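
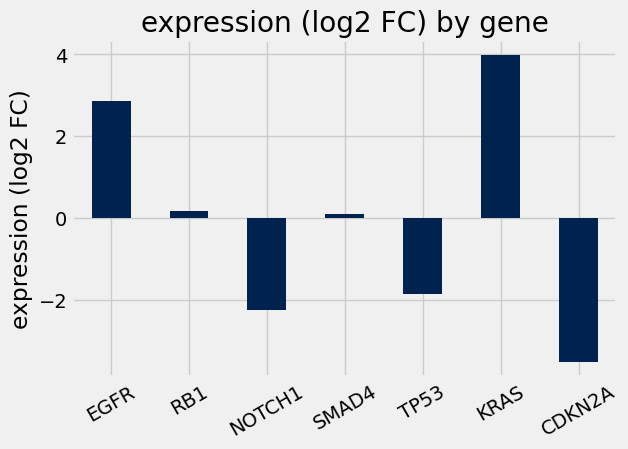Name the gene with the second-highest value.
EGFR

Top 3: KRAS ≈ 4, EGFR ≈ 3, RB1 ≈ 0.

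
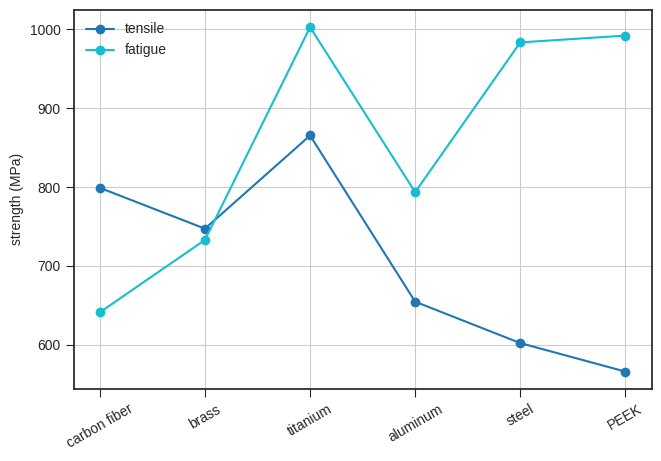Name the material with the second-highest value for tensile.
Top 3 for tensile: titanium ≈ 850, carbon fiber ≈ 800, brass ≈ 750.

carbon fiber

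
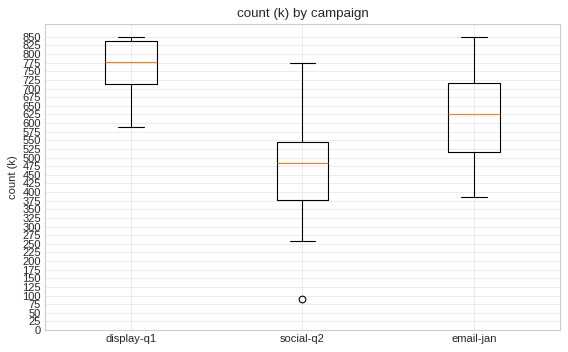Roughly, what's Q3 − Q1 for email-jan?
Q3 ≈ 725, Q1 ≈ 525; IQR ≈ 200.

≈ 200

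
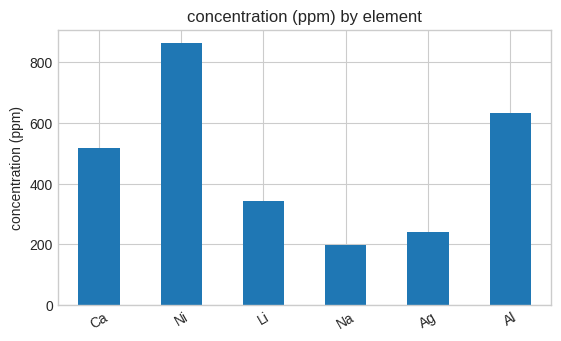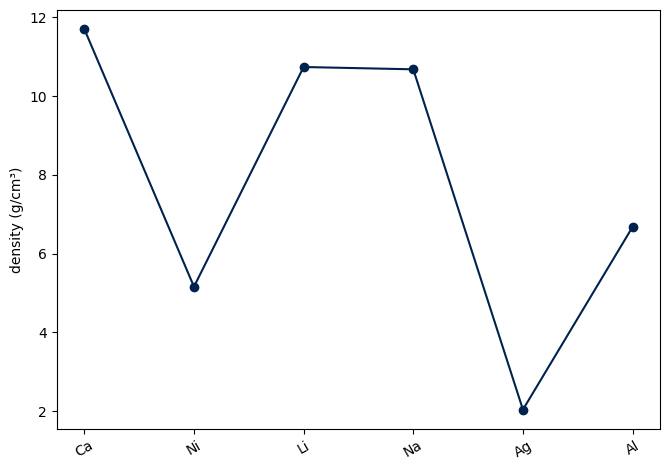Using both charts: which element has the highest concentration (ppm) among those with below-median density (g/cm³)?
Ni

Chart 2 median density (g/cm³) ≈ 8; below-median elements: Ni, Ag, Al. Among those, Ni has the highest concentration (ppm) (≈ 900).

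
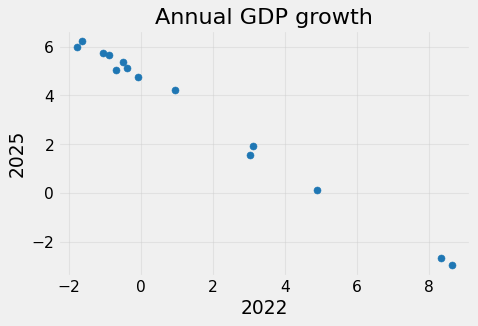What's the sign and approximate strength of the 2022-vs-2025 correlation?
Points are negatively correlated; strong (|r| ≈ 1.0).

negative, strong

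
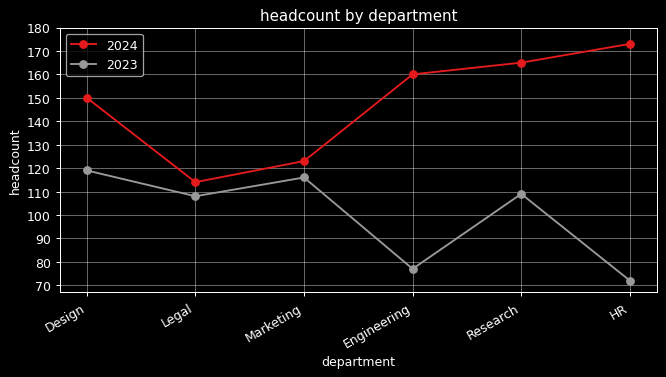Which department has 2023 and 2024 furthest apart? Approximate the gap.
HR, ≈ 100

HR: 2023 ≈ 70, 2024 ≈ 170 → gap ≈ 100. Next-largest (Engineering) is only ≈ 80.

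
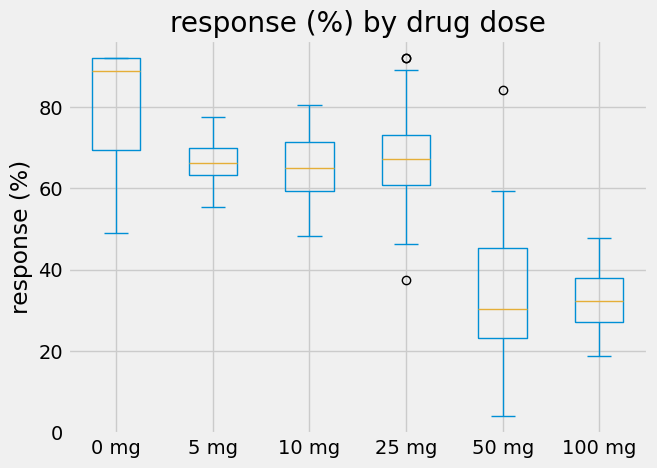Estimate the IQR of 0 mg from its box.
≈ 20

Q3 ≈ 90, Q1 ≈ 70; IQR ≈ 20.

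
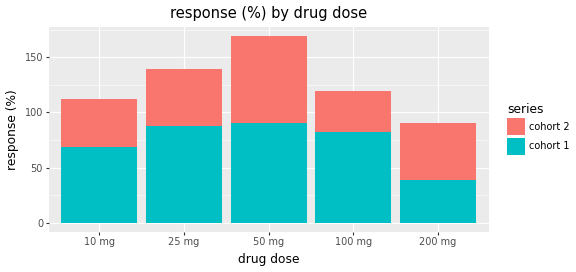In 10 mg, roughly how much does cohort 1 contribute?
≈ 60

cohort 1 top ≈ 60, bottom ≈ 0; segment ≈ 60.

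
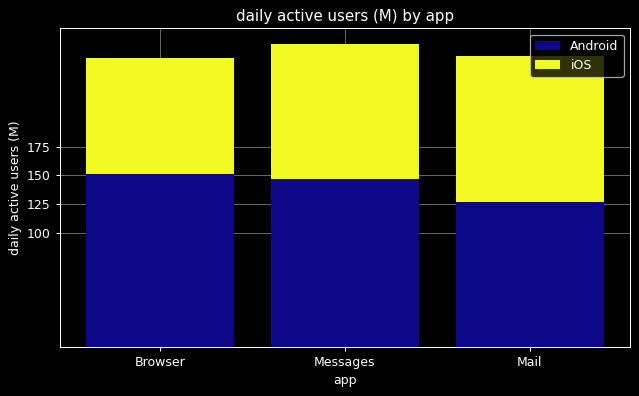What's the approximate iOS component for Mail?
≈ 125

iOS top ≈ 250, bottom ≈ 125; segment ≈ 125.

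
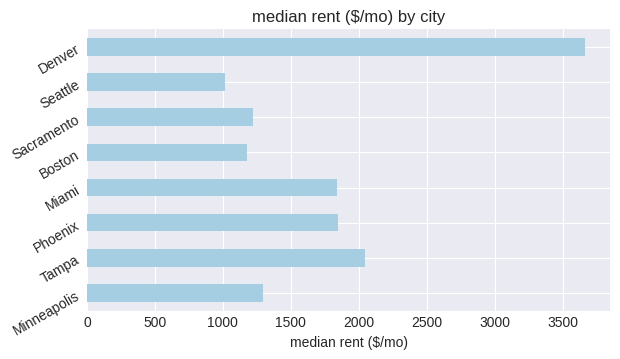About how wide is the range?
≈ 2500

Max Denver ≈ 3500, min Seattle ≈ 1000; range ≈ 2500.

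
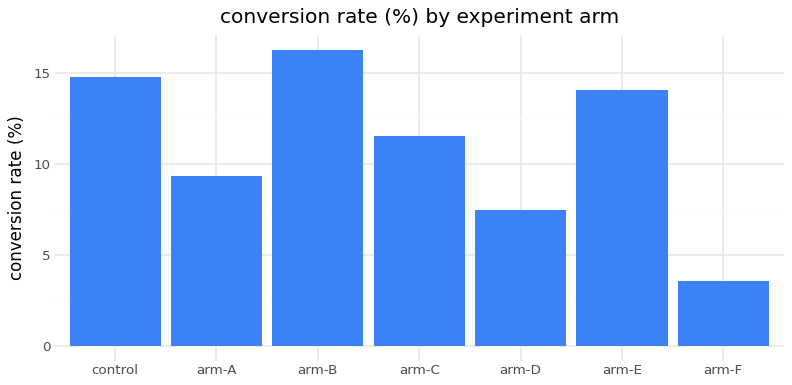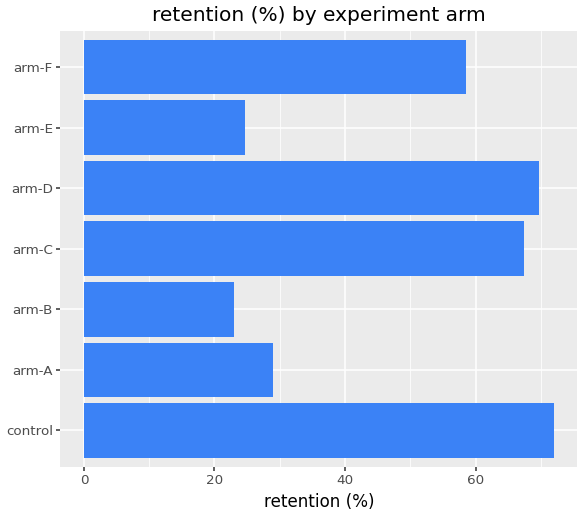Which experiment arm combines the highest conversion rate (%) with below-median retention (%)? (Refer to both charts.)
Chart 2 median retention (%) ≈ 60; below-median experiment arms: arm-A, arm-B, arm-E. Among those, arm-B has the highest conversion rate (%) (≈ 16).

arm-B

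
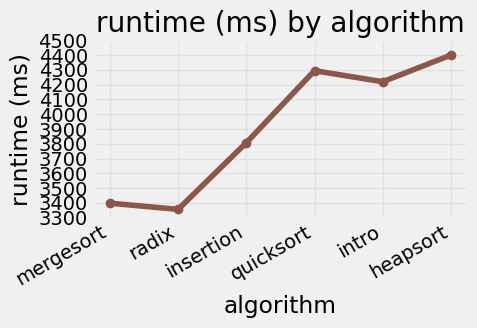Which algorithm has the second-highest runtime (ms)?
Top 3: heapsort ≈ 4400, quicksort ≈ 4300, intro ≈ 4200.

quicksort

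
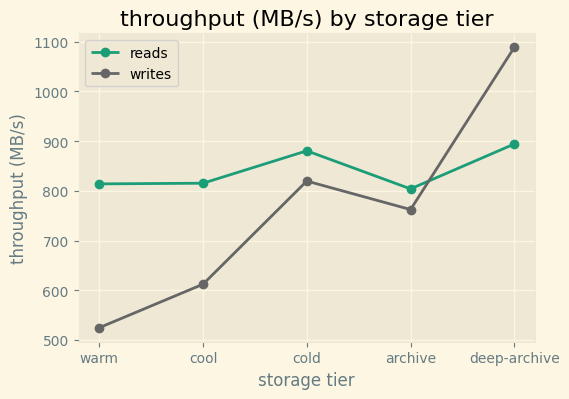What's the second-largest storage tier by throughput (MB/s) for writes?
cold

Top 3 for writes: deep-archive ≈ 1100, cold ≈ 800, archive ≈ 750.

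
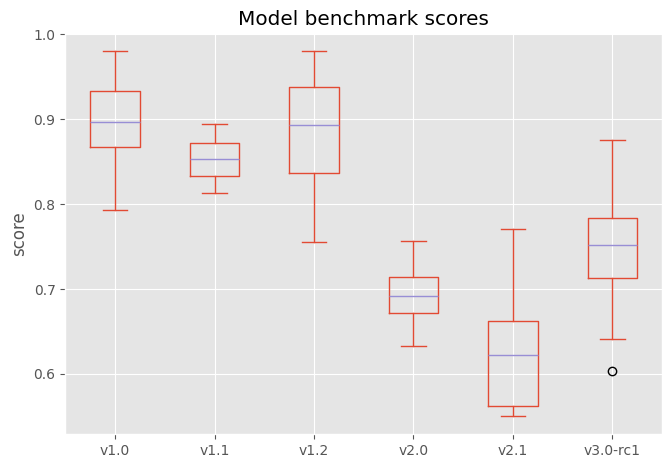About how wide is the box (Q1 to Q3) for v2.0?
≈ 0.05

Q3 ≈ 0.70, Q1 ≈ 0.65; IQR ≈ 0.05.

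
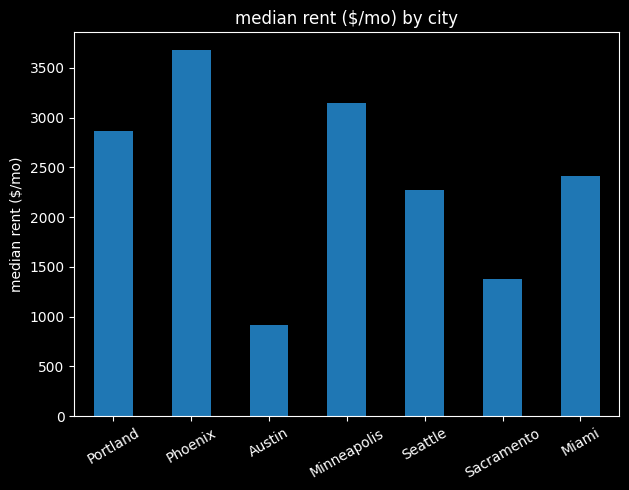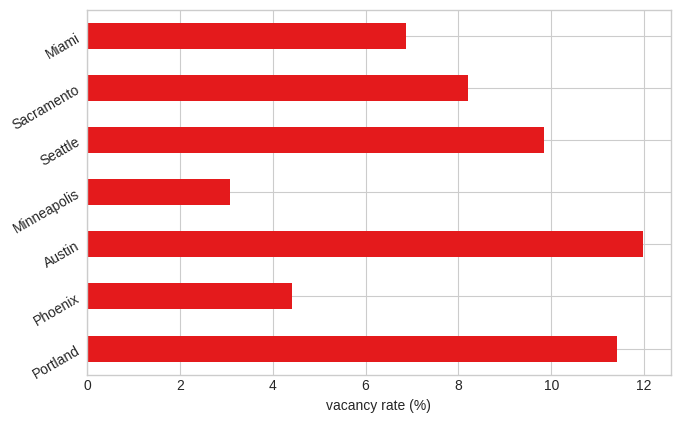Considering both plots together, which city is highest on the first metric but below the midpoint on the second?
Phoenix

Chart 2 median vacancy rate (%) ≈ 8; below-median cities: Phoenix, Minneapolis, Miami. Among those, Phoenix has the highest median rent ($/mo) (≈ 3500).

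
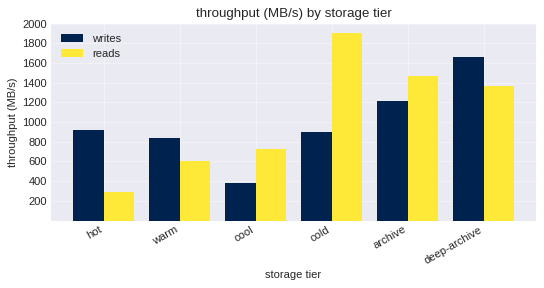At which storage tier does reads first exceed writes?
warm: reads ≈ 600 vs writes ≈ 800 (not yet); cool: reads ≈ 800 vs writes ≈ 400 (first crossover).

cool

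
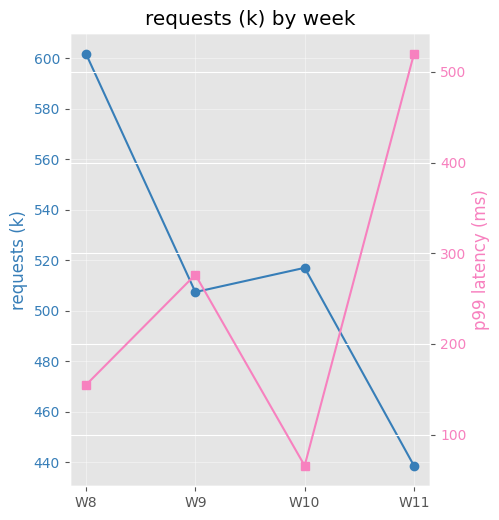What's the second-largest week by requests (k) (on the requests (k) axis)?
Top 3 (on the requests (k) axis): W8 ≈ 600, W10 ≈ 520, W9 ≈ 500.

W10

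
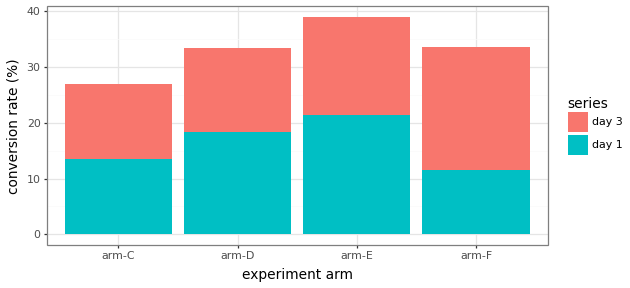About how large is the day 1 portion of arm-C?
day 1 top ≈ 15, bottom ≈ 0; segment ≈ 15.

≈ 15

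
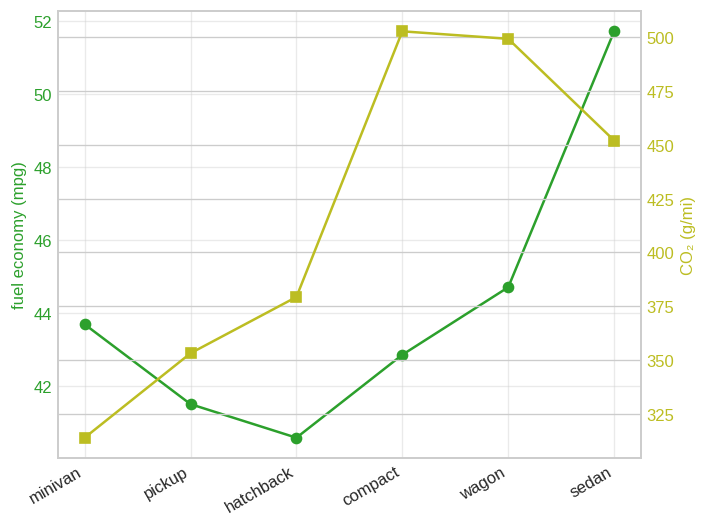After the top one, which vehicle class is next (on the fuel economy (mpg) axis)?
wagon

Top 3 (on the fuel economy (mpg) axis): sedan ≈ 52, wagon ≈ 45, minivan ≈ 44.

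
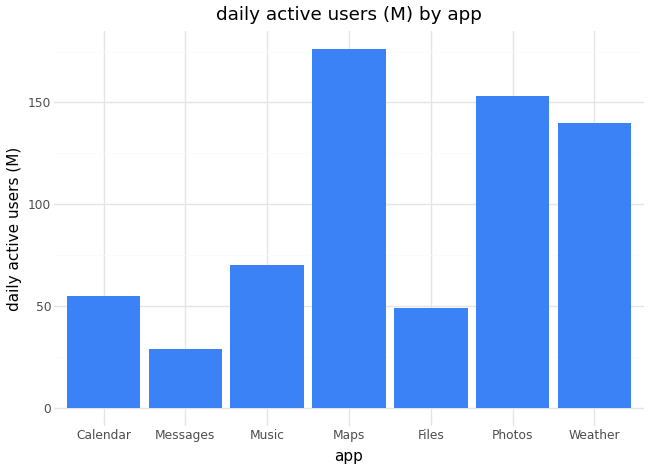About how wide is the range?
≈ 160

Max Maps ≈ 180, min Messages ≈ 20; range ≈ 160.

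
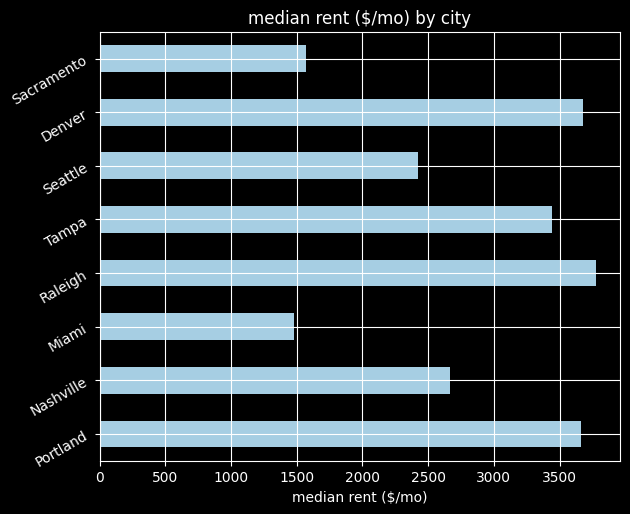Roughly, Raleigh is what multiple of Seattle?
≈ 1.6×

Raleigh ≈ 4000, Seattle ≈ 2500; 4000/2500 ≈ 1.6.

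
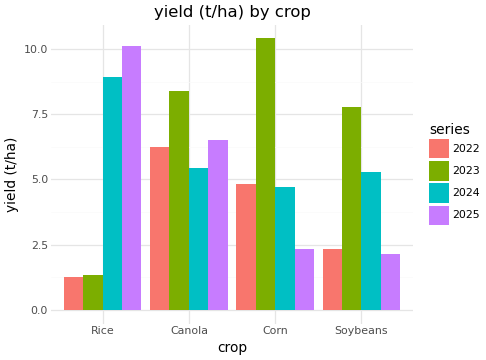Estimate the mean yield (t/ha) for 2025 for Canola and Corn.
≈ 4

(6 + 2) / 2 ≈ 4.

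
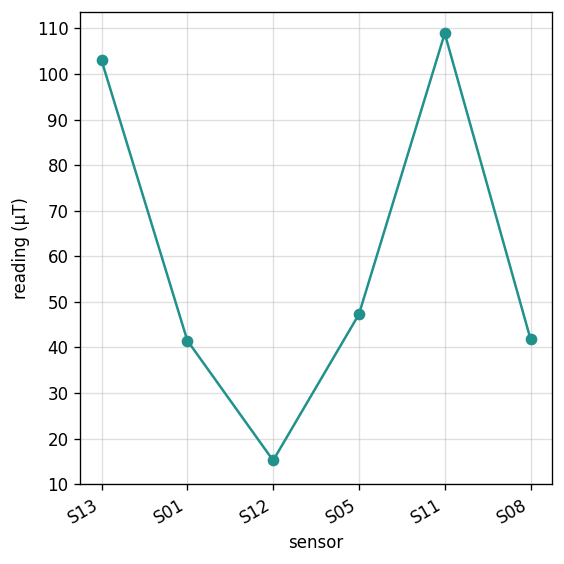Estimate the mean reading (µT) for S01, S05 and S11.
≈ 67

(40 + 50 + 110) / 3 ≈ 67.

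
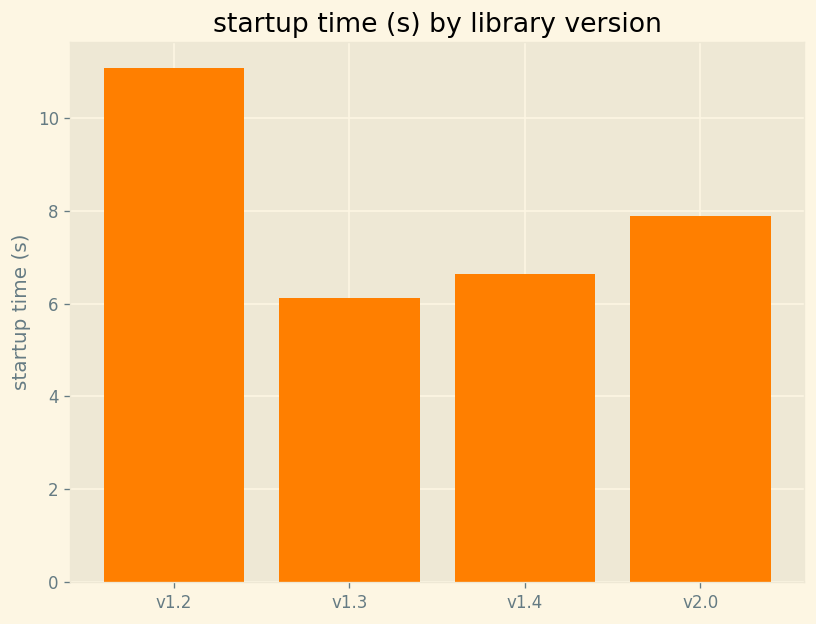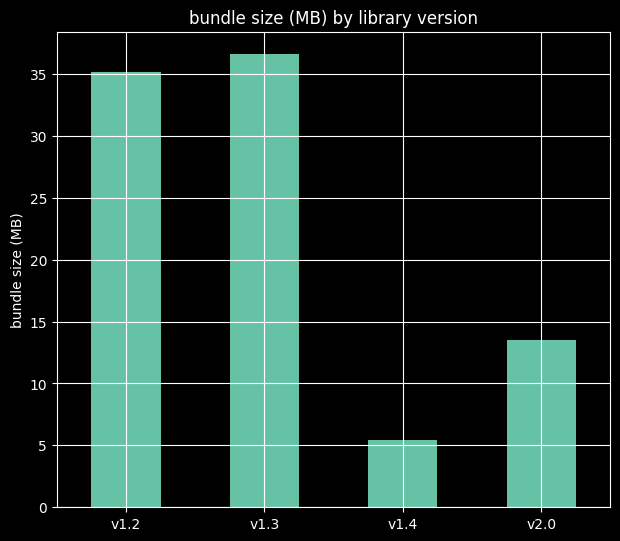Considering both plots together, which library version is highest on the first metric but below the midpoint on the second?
v2.0

Chart 2 median bundle size (MB) ≈ 25; below-median library versions: v1.4, v2.0. Among those, v2.0 has the highest startup time (s) (≈ 8).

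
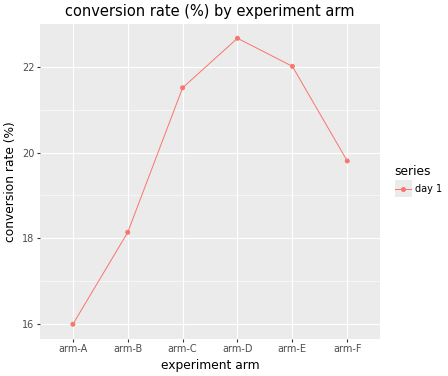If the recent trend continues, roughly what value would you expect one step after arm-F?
≈ 18.5

Last three: 23, 22, 20 → slope ≈ -1.5/step → next ≈ 18.5.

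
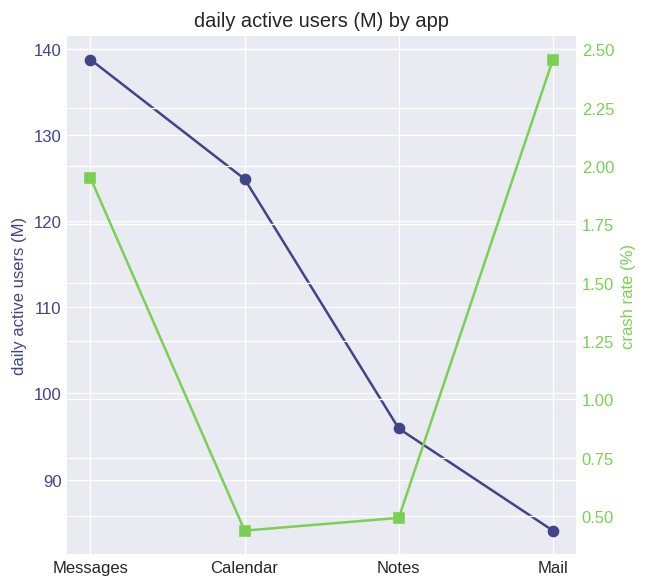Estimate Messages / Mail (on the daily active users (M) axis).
Messages ≈ 140, Mail ≈ 85; 140/85 ≈ 1.65.

≈ 1.65×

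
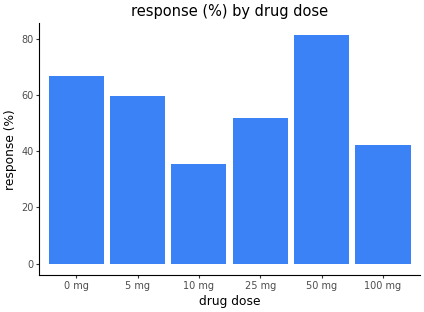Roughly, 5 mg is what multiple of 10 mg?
≈ 1.5×

5 mg ≈ 60, 10 mg ≈ 40; 60/40 ≈ 1.5.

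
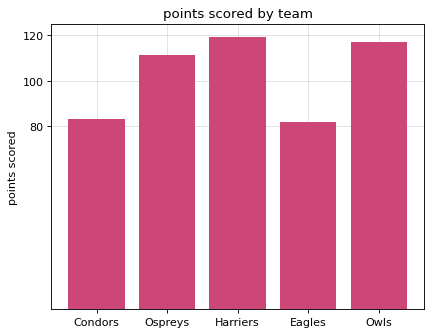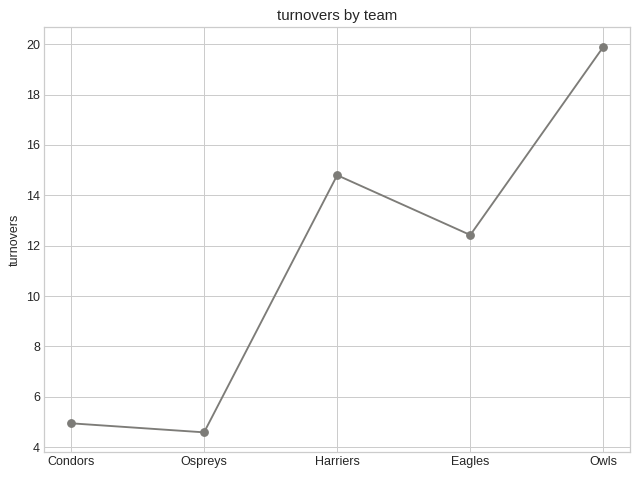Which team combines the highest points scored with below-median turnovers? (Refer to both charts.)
Chart 2 median turnovers ≈ 12; below-median teams: Condors, Ospreys. Among those, Ospreys has the highest points scored (≈ 120).

Ospreys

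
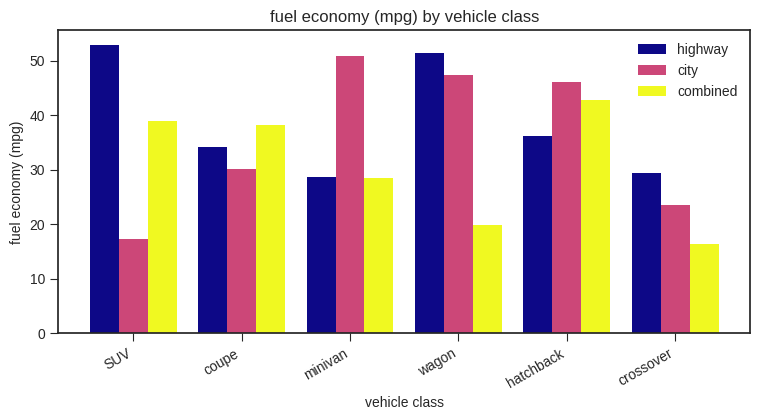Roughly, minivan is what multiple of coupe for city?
≈ 1.67×

minivan ≈ 50, coupe ≈ 30; 50/30 ≈ 1.67.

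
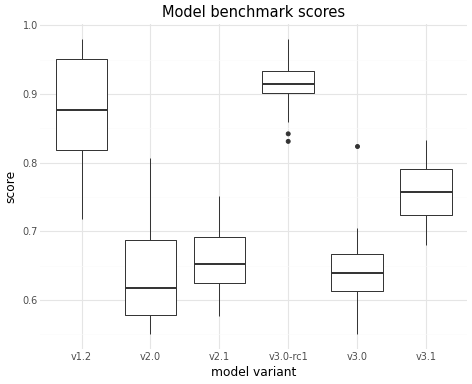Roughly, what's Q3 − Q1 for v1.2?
Q3 ≈ 0.95, Q1 ≈ 0.80; IQR ≈ 0.15.

≈ 0.15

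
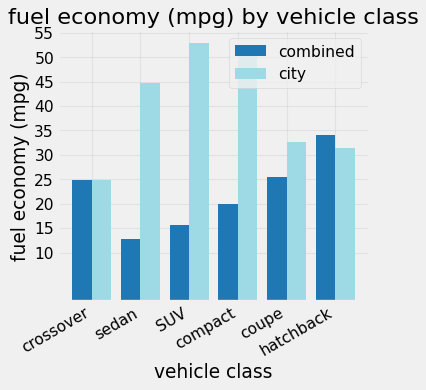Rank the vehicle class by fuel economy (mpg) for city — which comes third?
Top 4 for city: SUV ≈ 55, compact ≈ 50, sedan ≈ 45, coupe ≈ 35.

sedan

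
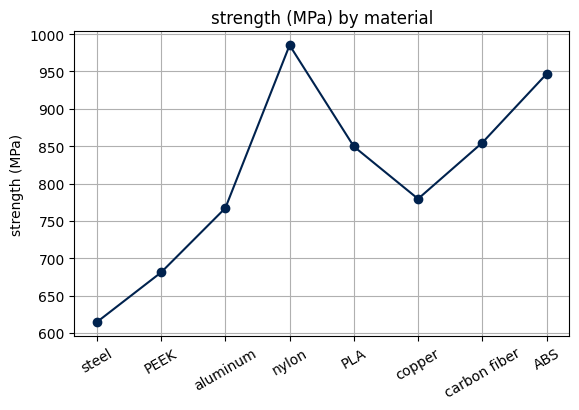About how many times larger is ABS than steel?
ABS ≈ 950, steel ≈ 600; 950/600 ≈ 1.58.

≈ 1.58×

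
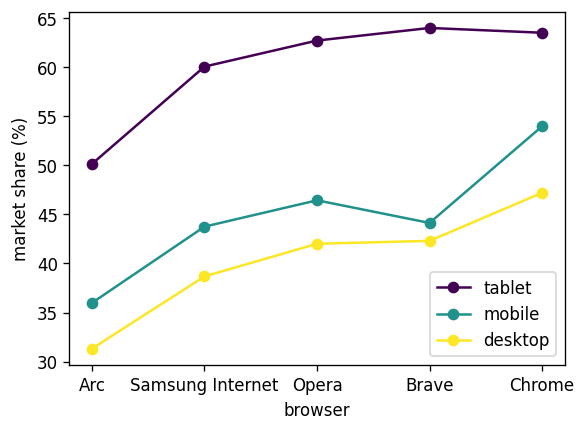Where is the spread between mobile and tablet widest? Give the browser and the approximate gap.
Brave: mobile ≈ 45, tablet ≈ 65 → gap ≈ 20. Next-largest (Samsung Internet) is only ≈ 15.

Brave, ≈ 20 %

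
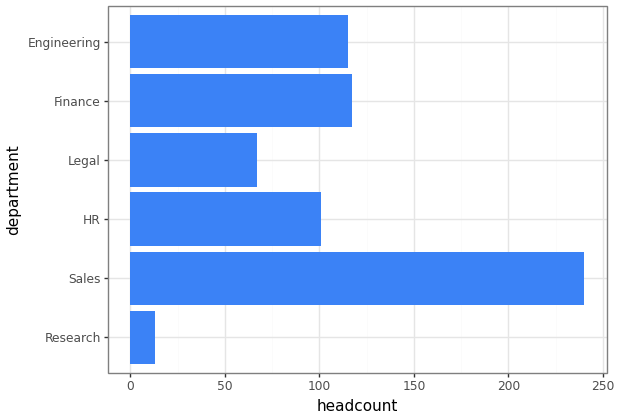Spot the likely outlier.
Sales ≈ 240; the rest sit between ≈ 20 and ≈ 120.

Sales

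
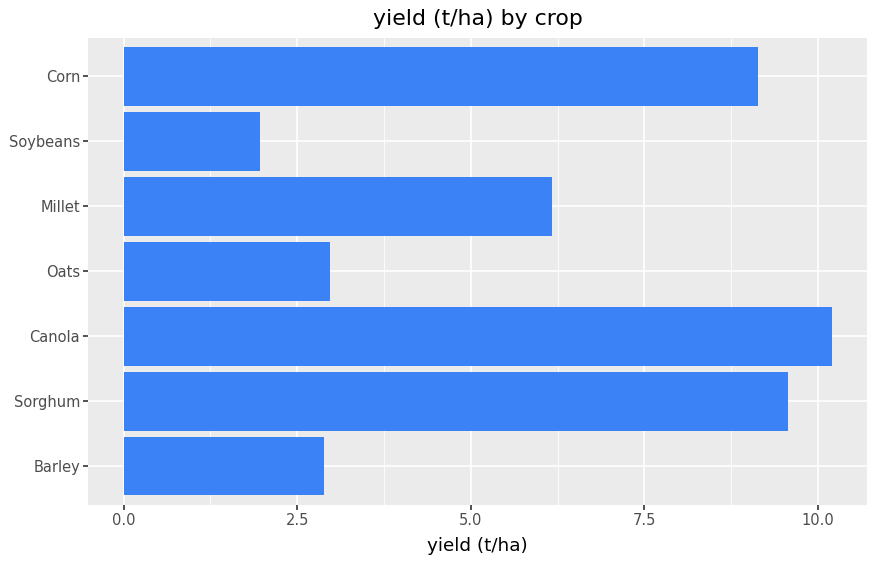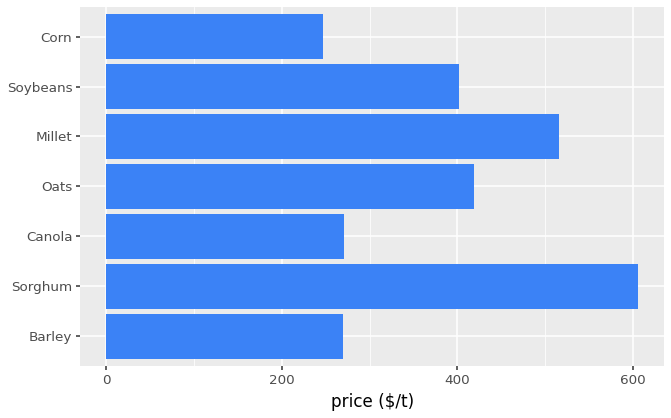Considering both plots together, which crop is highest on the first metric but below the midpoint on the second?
Chart 2 median price ($/t) ≈ 400; below-median crops: Barley, Canola, Corn. Among those, Canola has the highest yield (t/ha) (≈ 10).

Canola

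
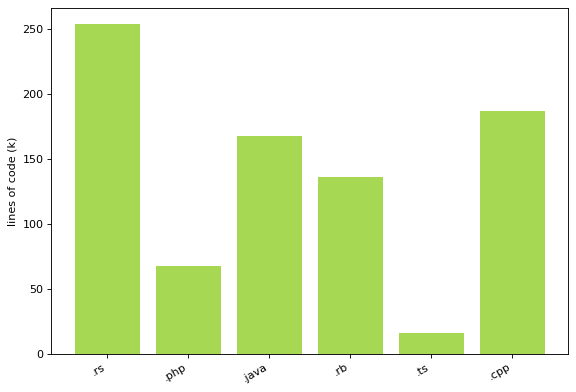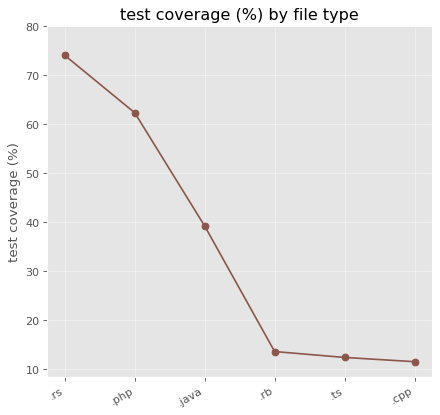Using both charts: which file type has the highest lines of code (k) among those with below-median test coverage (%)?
.cpp

Chart 2 median test coverage (%) ≈ 30; below-median file types: .rb, .ts, .cpp. Among those, .cpp has the highest lines of code (k) (≈ 175).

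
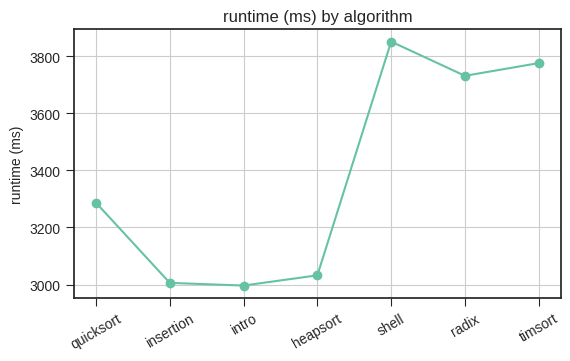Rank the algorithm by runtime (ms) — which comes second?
Top 3: shell ≈ 3900, timsort ≈ 3800, radix ≈ 3700.

timsort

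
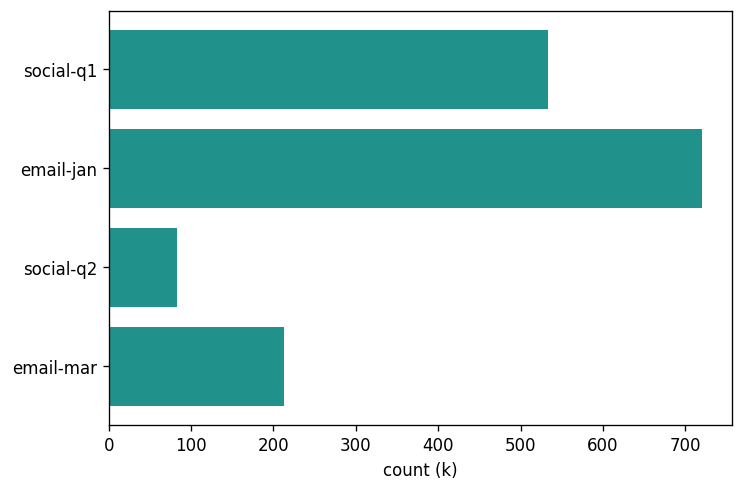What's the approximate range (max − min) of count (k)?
Max email-jan ≈ 700, min social-q2 ≈ 100; range ≈ 600.

≈ 600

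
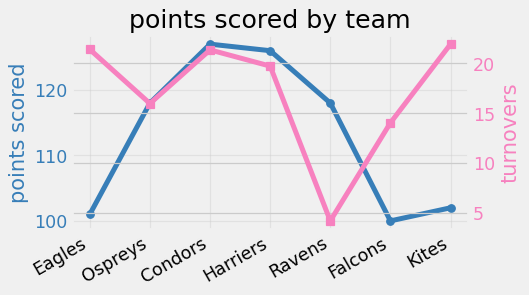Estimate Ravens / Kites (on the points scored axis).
≈ 1.2×

Ravens ≈ 120, Kites ≈ 100; 120/100 ≈ 1.2.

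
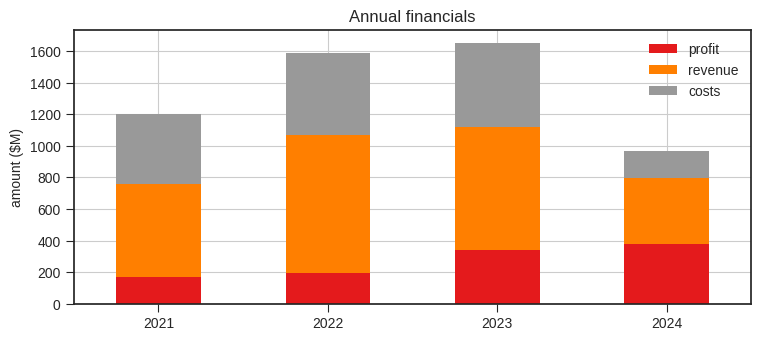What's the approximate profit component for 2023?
profit top ≈ 400, bottom ≈ 0; segment ≈ 400.

≈ 400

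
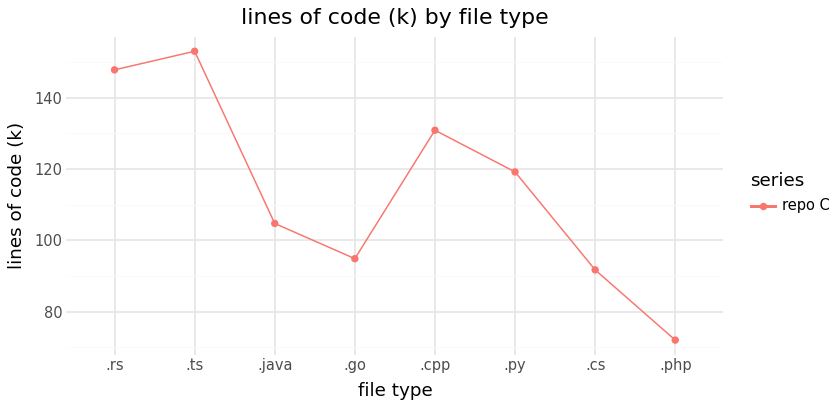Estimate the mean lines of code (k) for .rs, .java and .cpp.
≈ 127

(150 + 100 + 130) / 3 ≈ 127.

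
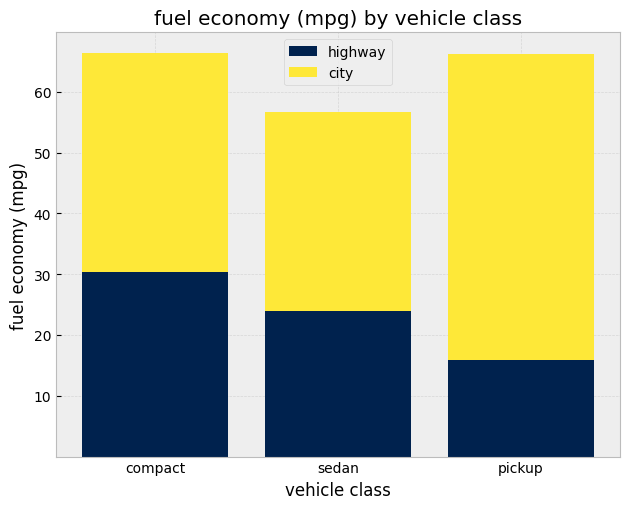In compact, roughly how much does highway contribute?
≈ 30

highway top ≈ 30, bottom ≈ 0; segment ≈ 30.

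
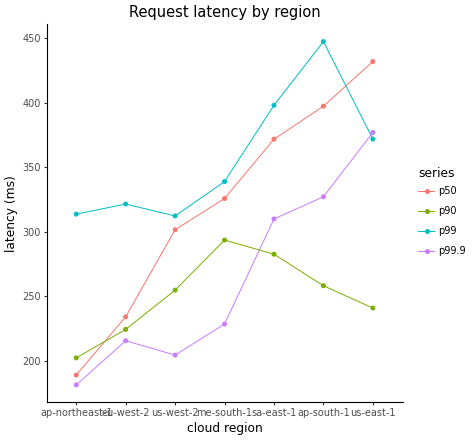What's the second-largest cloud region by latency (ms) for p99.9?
ap-south-1

Top 3 for p99.9: us-east-1 ≈ 375, ap-south-1 ≈ 325, sa-east-1 ≈ 300.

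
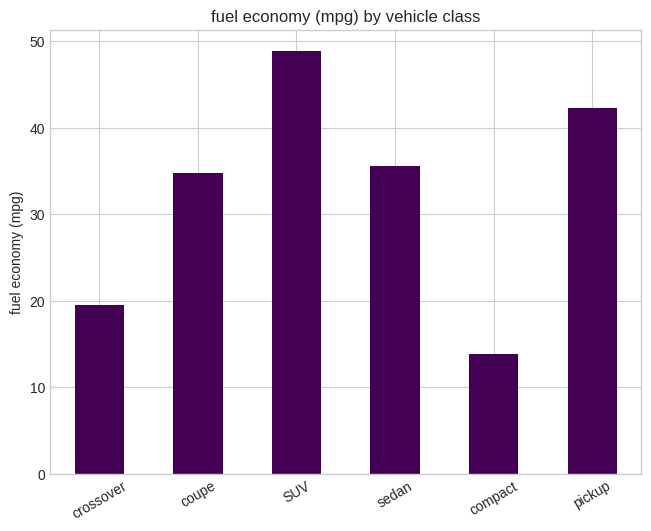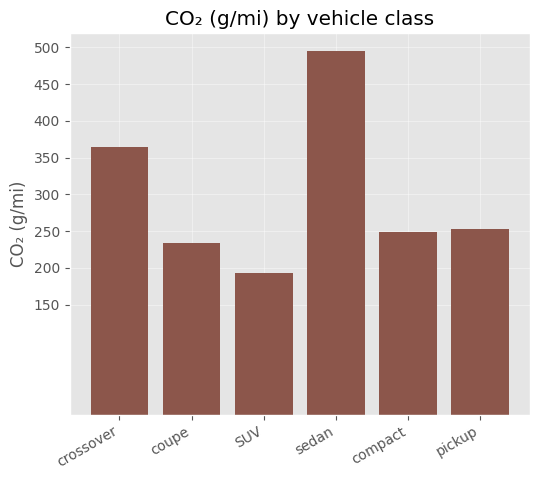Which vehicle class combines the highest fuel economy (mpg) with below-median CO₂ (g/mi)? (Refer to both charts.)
SUV

Chart 2 median CO₂ (g/mi) ≈ 250; below-median vehicle classes: coupe, SUV, compact. Among those, SUV has the highest fuel economy (mpg) (≈ 50).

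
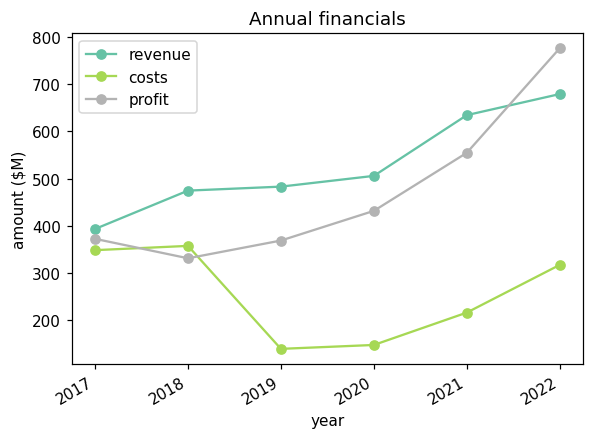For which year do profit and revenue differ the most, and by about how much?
2018, ≈ 200 $M

2018: profit ≈ 300, revenue ≈ 500 → gap ≈ 200. Next-largest (2019) is only ≈ 100.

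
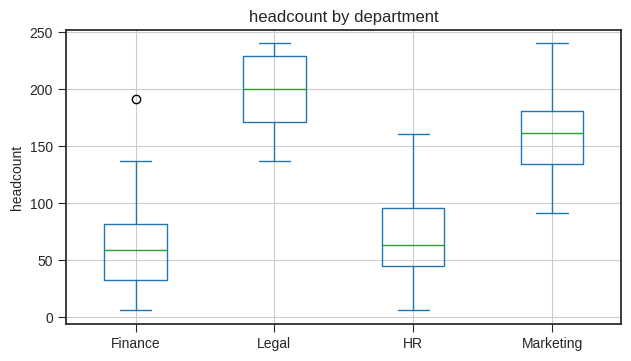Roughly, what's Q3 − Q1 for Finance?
Q3 ≈ 80, Q1 ≈ 40; IQR ≈ 40.

≈ 40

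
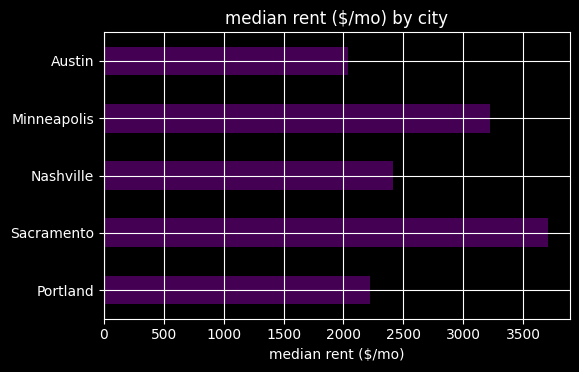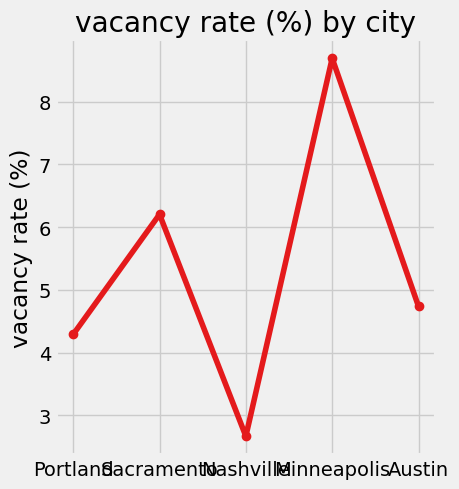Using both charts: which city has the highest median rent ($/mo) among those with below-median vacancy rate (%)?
Chart 2 median vacancy rate (%) ≈ 5; below-median cities: Portland, Nashville. Among those, Nashville has the highest median rent ($/mo) (≈ 2500).

Nashville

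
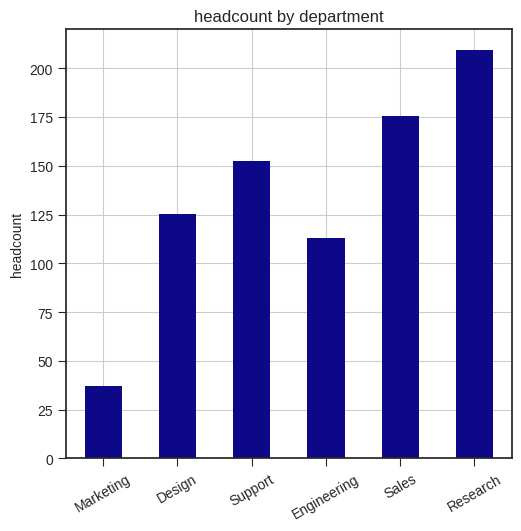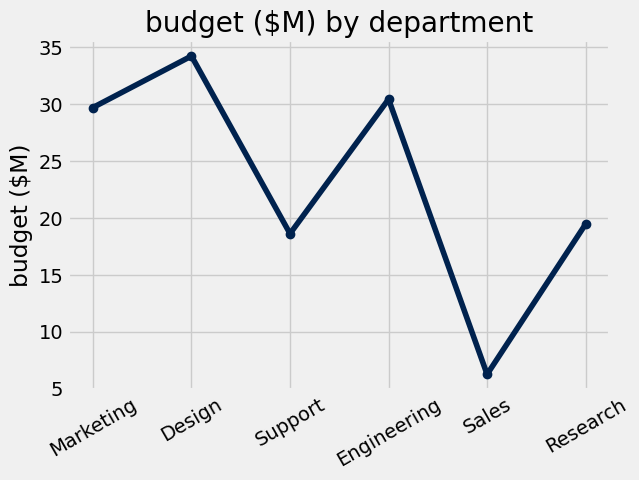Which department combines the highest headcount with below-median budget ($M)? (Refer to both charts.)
Research

Chart 2 median budget ($M) ≈ 25; below-median departments: Support, Sales, Research. Among those, Research has the highest headcount (≈ 200).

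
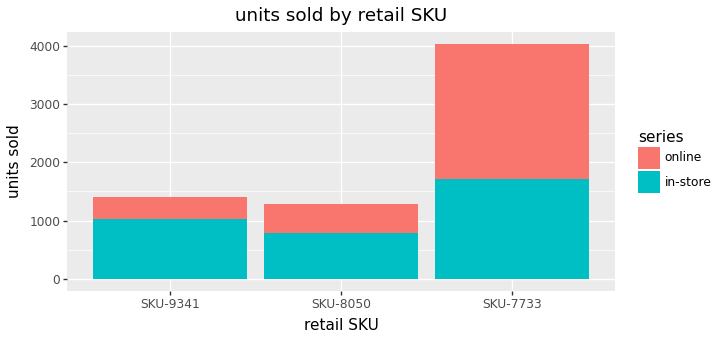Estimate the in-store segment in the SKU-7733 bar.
in-store top ≈ 1500, bottom ≈ 0; segment ≈ 1500.

≈ 1500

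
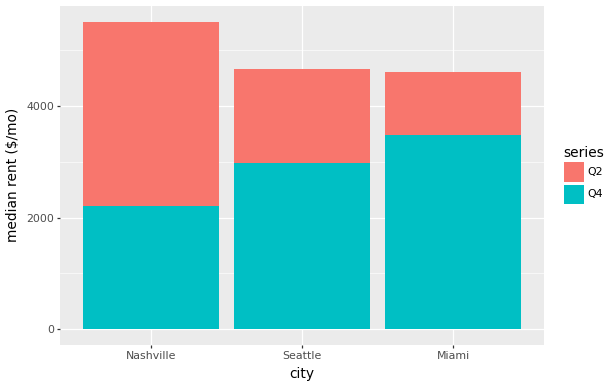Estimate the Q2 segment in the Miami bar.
≈ 1000

Q2 top ≈ 4500, bottom ≈ 3500; segment ≈ 1000.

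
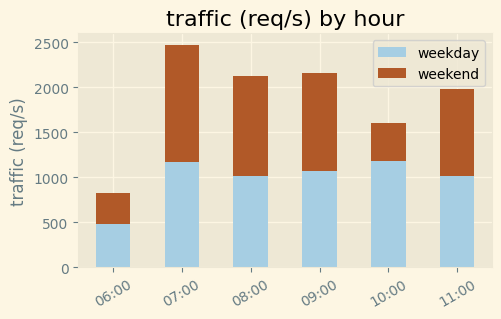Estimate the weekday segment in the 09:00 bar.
≈ 1000

weekday top ≈ 1000, bottom ≈ 0; segment ≈ 1000.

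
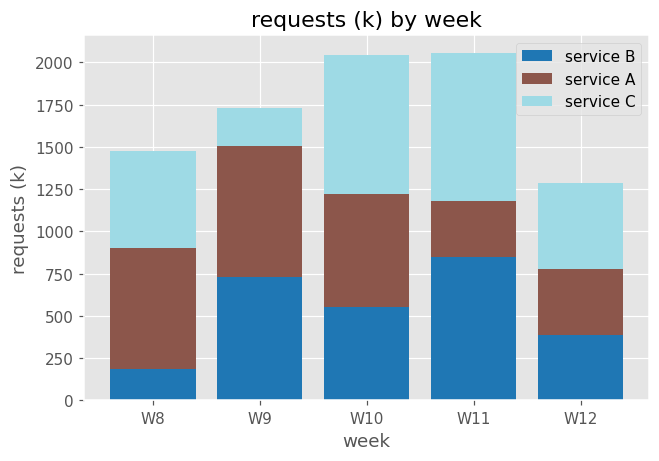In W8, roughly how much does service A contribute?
≈ 600

service A top ≈ 800, bottom ≈ 200; segment ≈ 600.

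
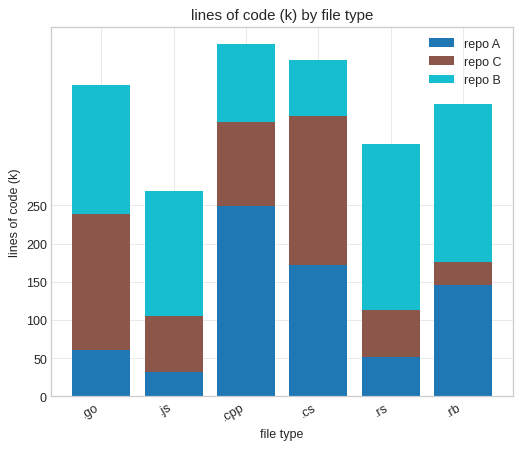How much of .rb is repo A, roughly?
≈ 150

repo A top ≈ 150, bottom ≈ 0; segment ≈ 150.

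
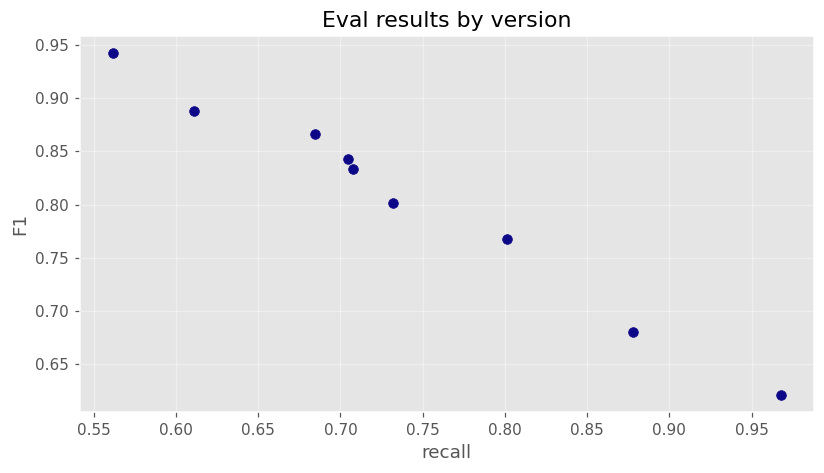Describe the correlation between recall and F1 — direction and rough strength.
Points are negatively correlated; strong (|r| ≈ 1.0).

negative, strong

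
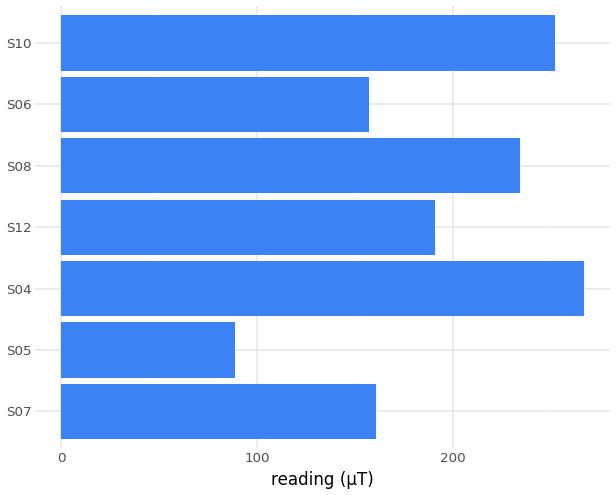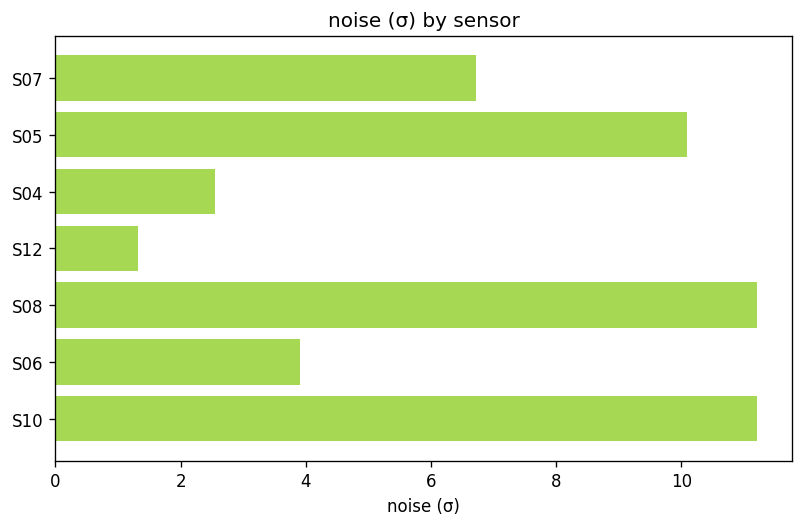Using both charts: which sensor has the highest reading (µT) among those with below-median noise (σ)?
Chart 2 median noise (σ) ≈ 6; below-median sensors: S04, S12, S06. Among those, S04 has the highest reading (µT) (≈ 275).

S04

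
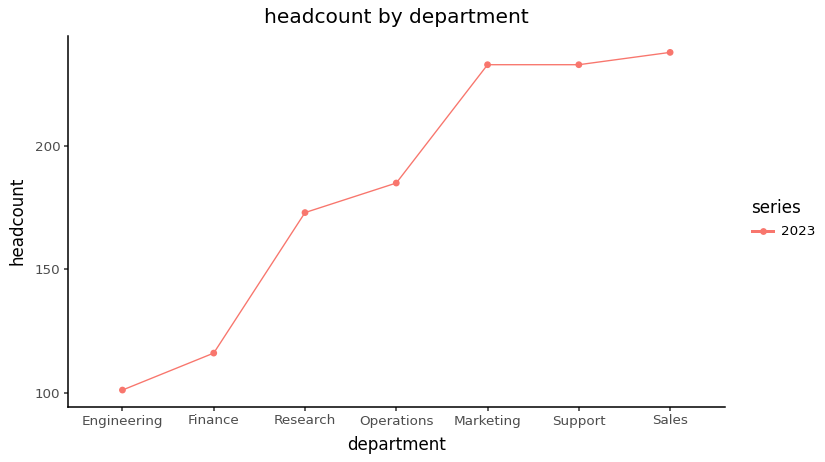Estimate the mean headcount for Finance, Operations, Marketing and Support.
≈ 195

(120 + 180 + 240 + 240) / 4 ≈ 195.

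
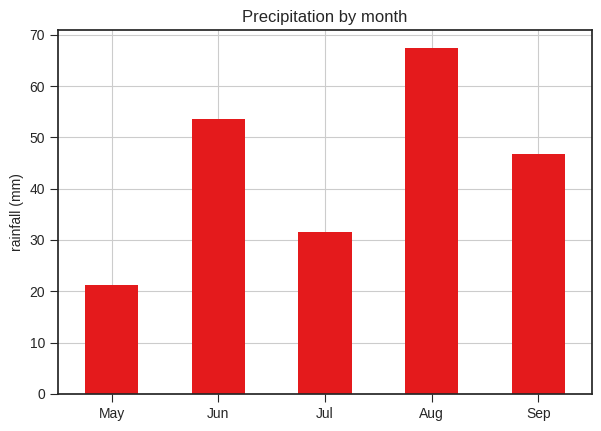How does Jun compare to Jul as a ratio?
≈ 1.67×

Jun ≈ 50, Jul ≈ 30; 50/30 ≈ 1.67.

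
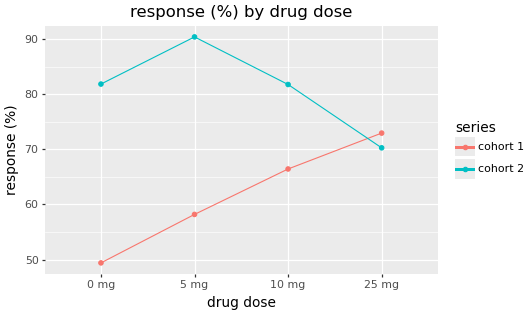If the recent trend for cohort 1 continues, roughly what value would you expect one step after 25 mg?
≈ 82.5

Last three: 60, 65, 75 → slope ≈ 7.5/step → next ≈ 82.5.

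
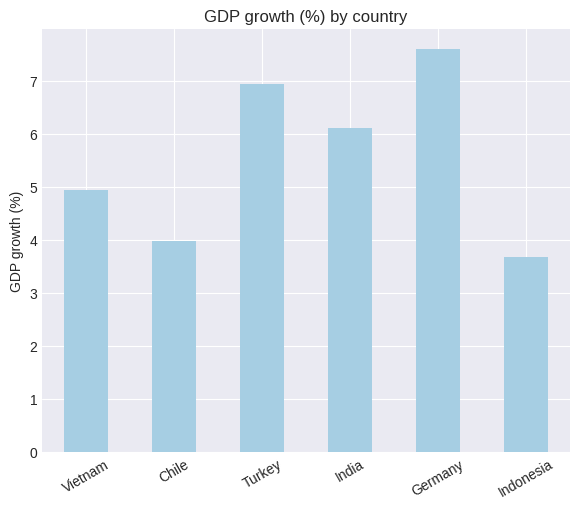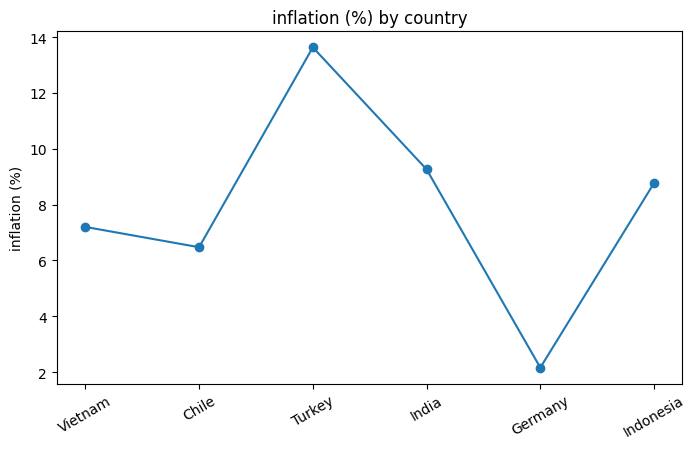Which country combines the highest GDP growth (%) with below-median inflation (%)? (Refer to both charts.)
Germany

Chart 2 median inflation (%) ≈ 8; below-median countries: Vietnam, Chile, Germany. Among those, Germany has the highest GDP growth (%) (≈ 8).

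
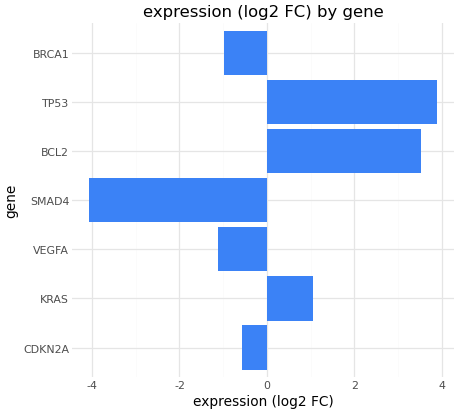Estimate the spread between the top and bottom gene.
Max TP53 ≈ 4, min SMAD4 ≈ -4; range ≈ 8.

≈ 8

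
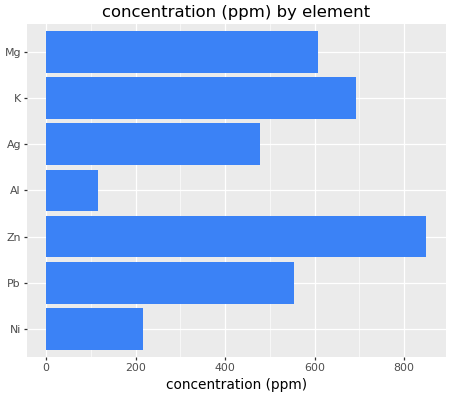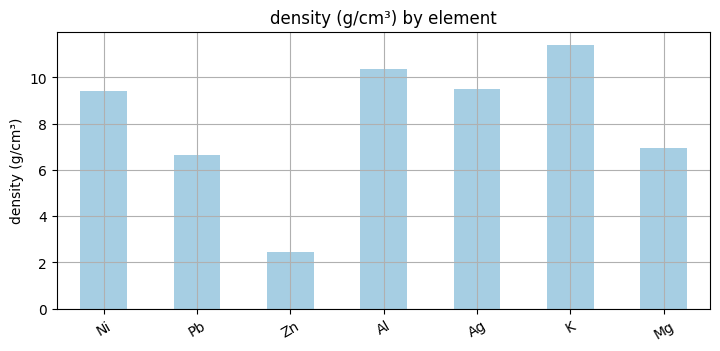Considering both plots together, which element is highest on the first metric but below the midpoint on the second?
Zn

Chart 2 median density (g/cm³) ≈ 10; below-median elements: Pb, Zn, Mg. Among those, Zn has the highest concentration (ppm) (≈ 900).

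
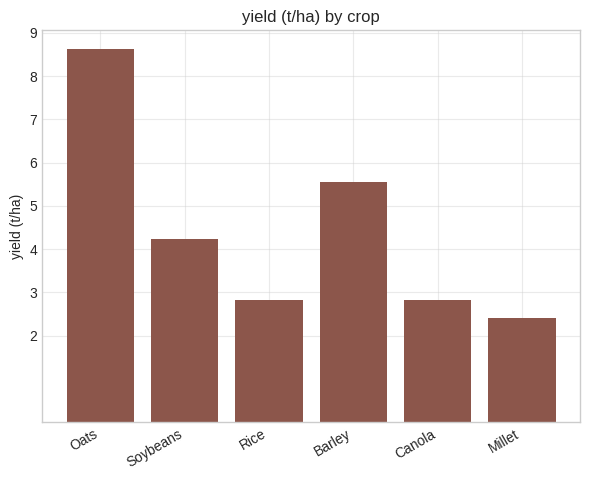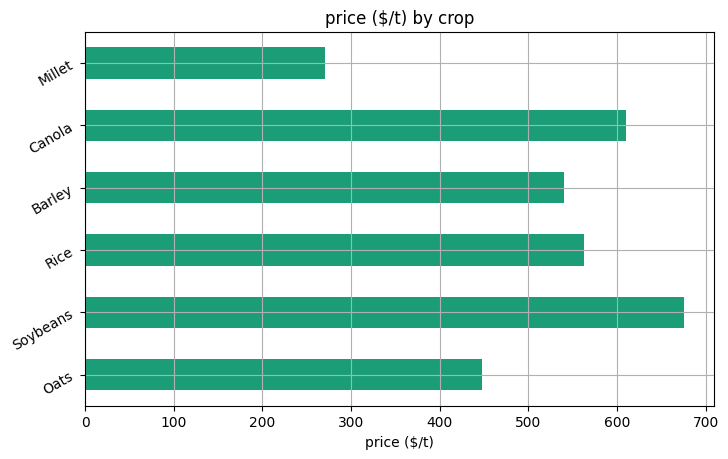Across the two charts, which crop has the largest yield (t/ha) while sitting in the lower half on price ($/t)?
Chart 2 median price ($/t) ≈ 600; below-median crops: Oats, Barley, Millet. Among those, Oats has the highest yield (t/ha) (≈ 9).

Oats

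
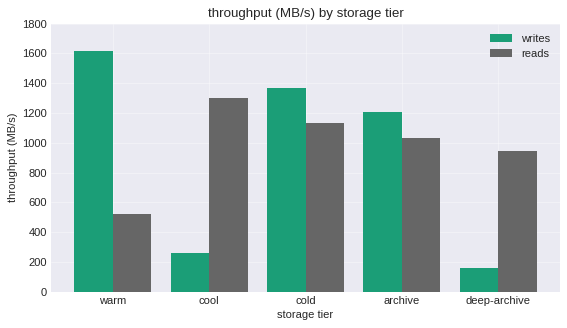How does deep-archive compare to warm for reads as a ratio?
deep-archive ≈ 1000, warm ≈ 600; 1000/600 ≈ 1.67.

≈ 1.67×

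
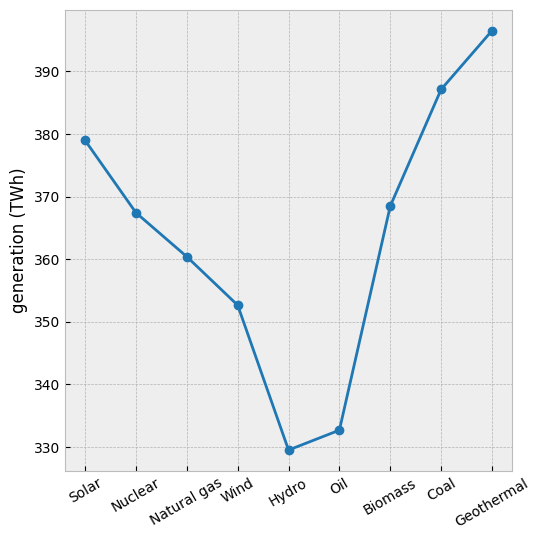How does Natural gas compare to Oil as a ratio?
≈ 1.09×

Natural gas ≈ 360, Oil ≈ 330; 360/330 ≈ 1.09.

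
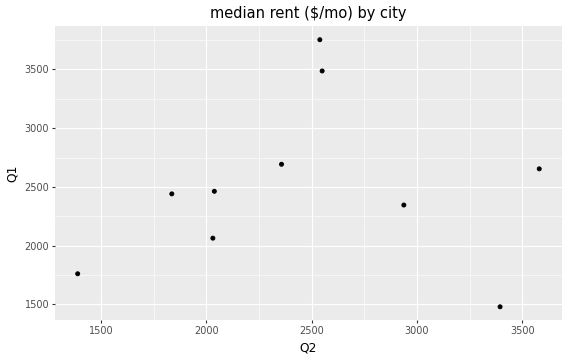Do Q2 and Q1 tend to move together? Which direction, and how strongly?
Points are roughly uncorrelated; weak (|r| ≈ 0.1).

no clear correlation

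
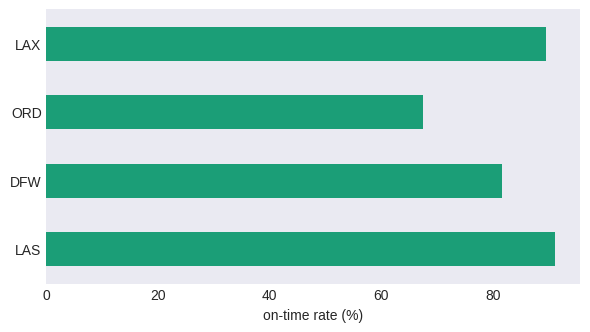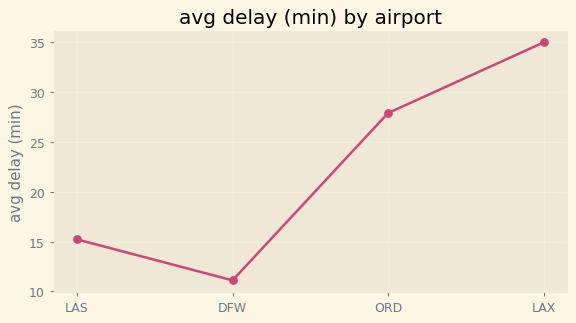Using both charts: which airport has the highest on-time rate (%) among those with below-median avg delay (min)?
Chart 2 median avg delay (min) ≈ 20; below-median airports: LAS, DFW. Among those, LAS has the highest on-time rate (%) (≈ 90).

LAS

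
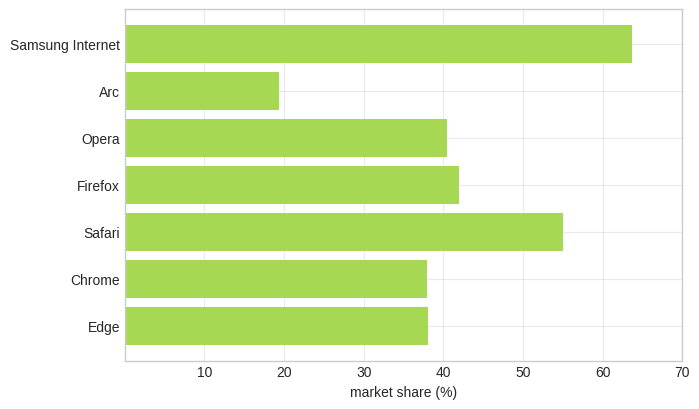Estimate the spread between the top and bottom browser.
≈ 40

Max Samsung Internet ≈ 60, min Arc ≈ 20; range ≈ 40.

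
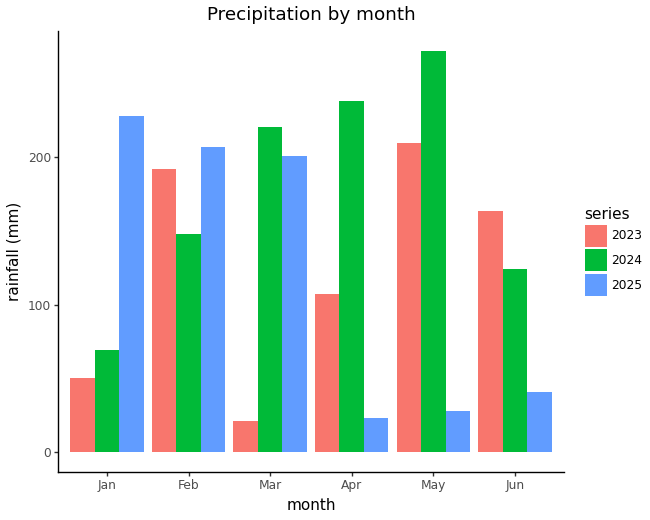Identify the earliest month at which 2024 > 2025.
Mar

Feb: 2024 ≈ 150 vs 2025 ≈ 200 (not yet); Mar: 2024 ≈ 225 vs 2025 ≈ 200 (first crossover).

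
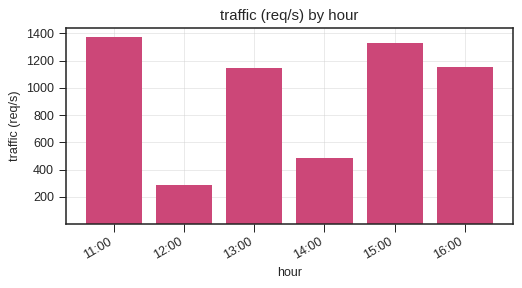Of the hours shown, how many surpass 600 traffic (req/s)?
4

Above 600: 11:00, 13:00, 15:00, 16:00.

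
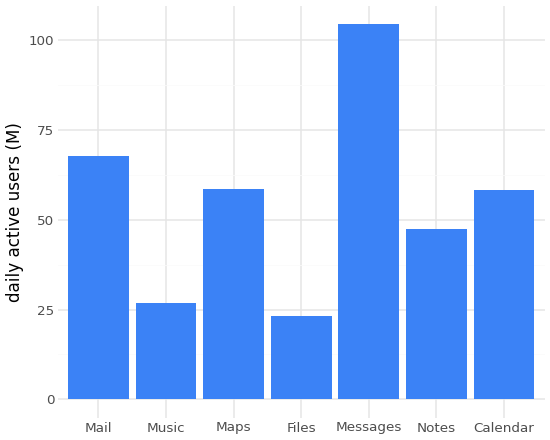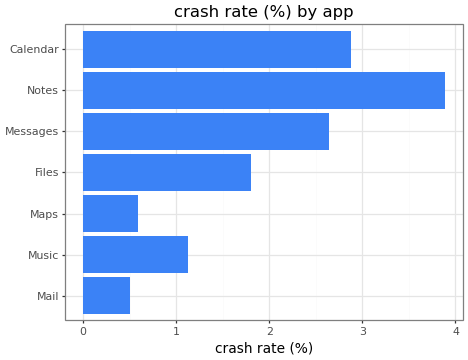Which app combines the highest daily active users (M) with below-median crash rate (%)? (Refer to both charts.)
Mail

Chart 2 median crash rate (%) ≈ 2; below-median apps: Mail, Music, Maps. Among those, Mail has the highest daily active users (M) (≈ 70).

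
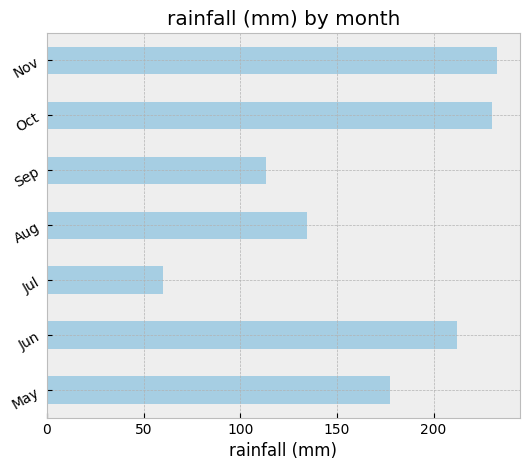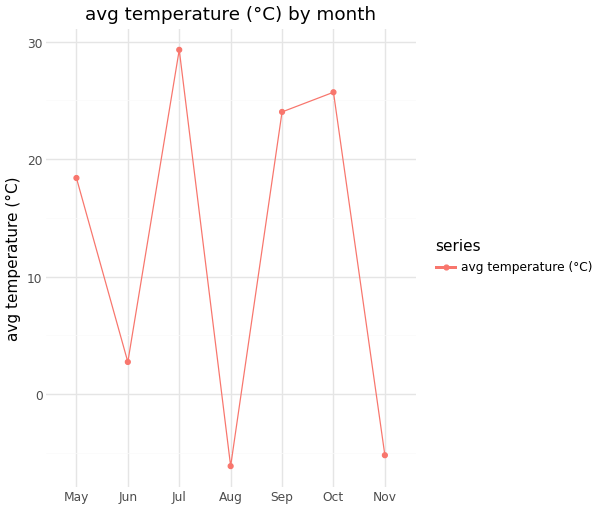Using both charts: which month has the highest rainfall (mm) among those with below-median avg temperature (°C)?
Chart 2 median avg temperature (°C) ≈ 20; below-median months: Jun, Aug, Nov. Among those, Nov has the highest rainfall (mm) (≈ 225).

Nov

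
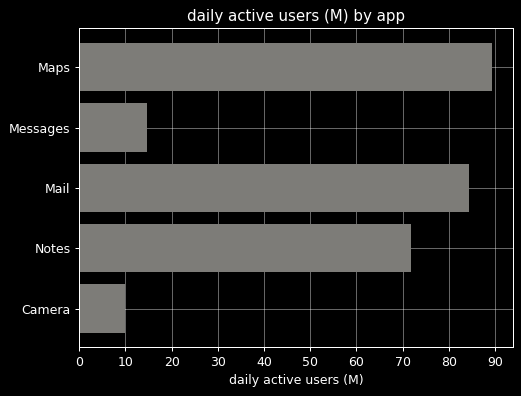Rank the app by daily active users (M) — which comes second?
Mail

Top 3: Maps ≈ 90, Mail ≈ 80, Notes ≈ 70.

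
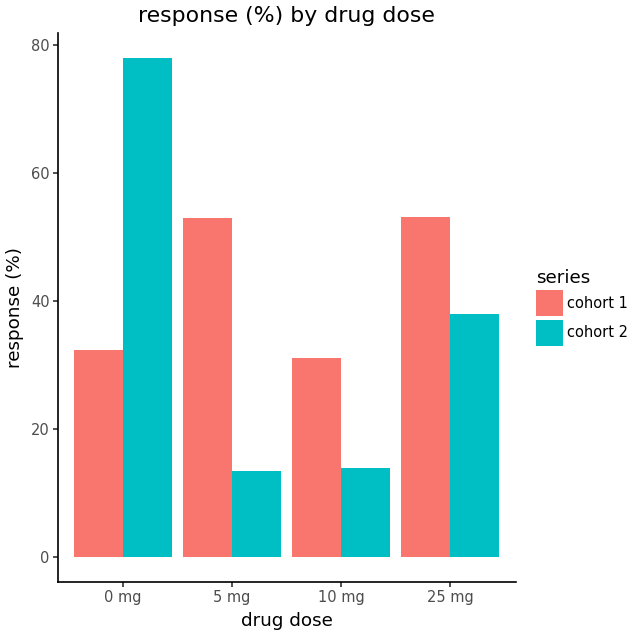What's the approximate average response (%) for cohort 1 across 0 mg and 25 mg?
(30 + 50) / 2 ≈ 40.

≈ 40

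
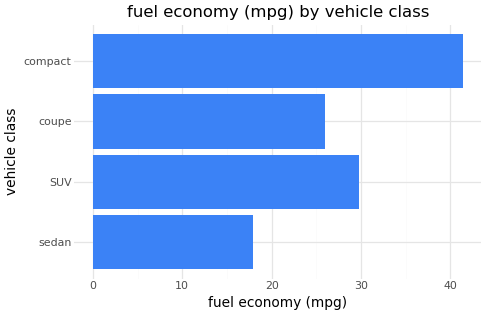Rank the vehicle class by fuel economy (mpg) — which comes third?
Top 4: compact ≈ 40, SUV ≈ 30, coupe ≈ 25, sedan ≈ 20.

coupe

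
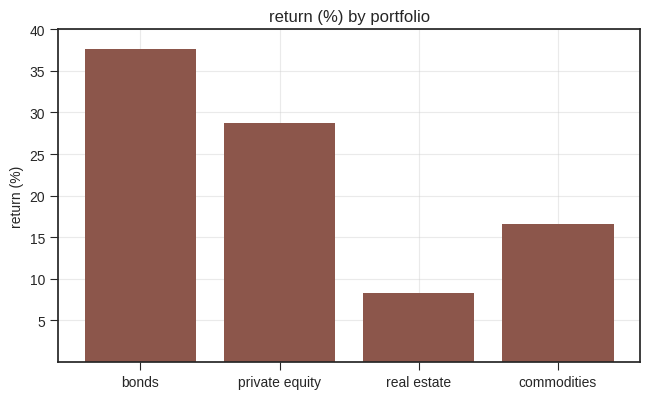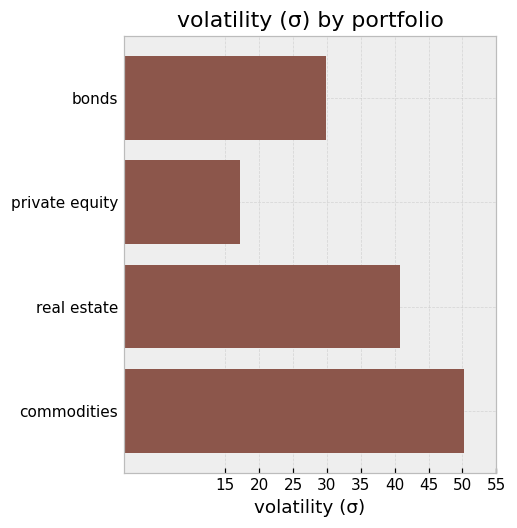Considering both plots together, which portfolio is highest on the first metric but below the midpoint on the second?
bonds

Chart 2 median volatility (σ) ≈ 35; below-median portfolios: bonds, private equity. Among those, bonds has the highest return (%) (≈ 40).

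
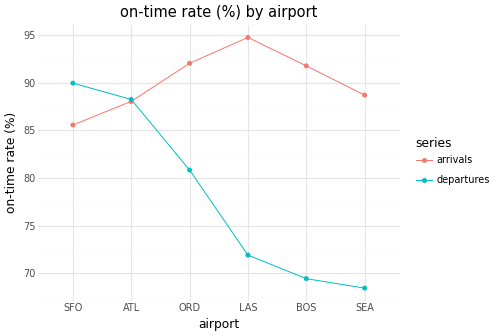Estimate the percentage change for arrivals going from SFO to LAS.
SFO ≈ 85, LAS ≈ 95; (95 − 85) / 85 ≈ +11.8%.

≈ +11.8%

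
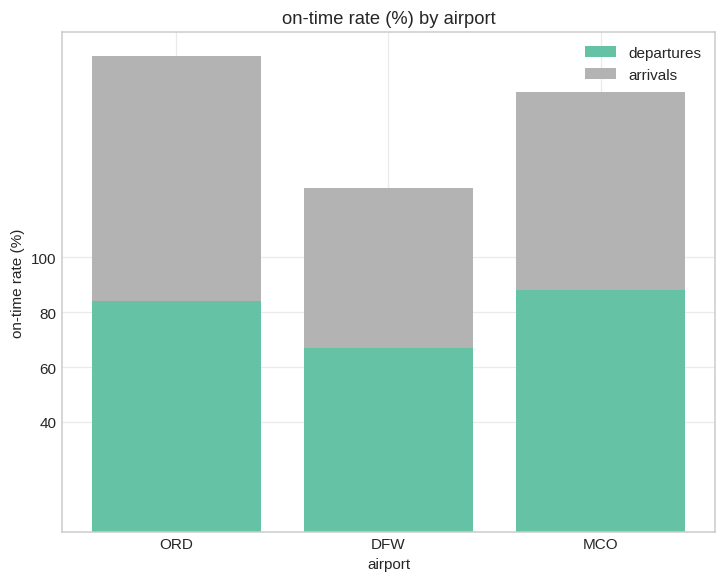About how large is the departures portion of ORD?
≈ 80

departures top ≈ 80, bottom ≈ 0; segment ≈ 80.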